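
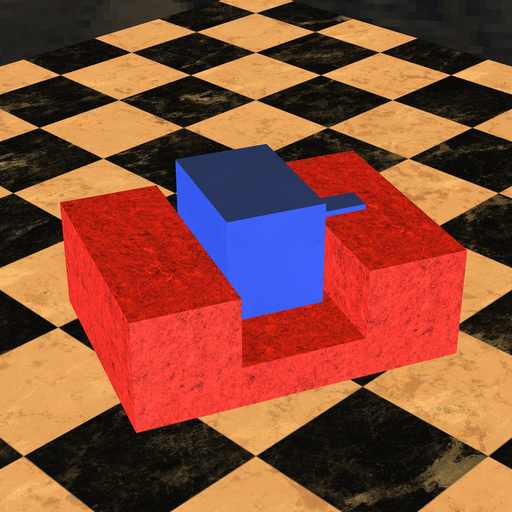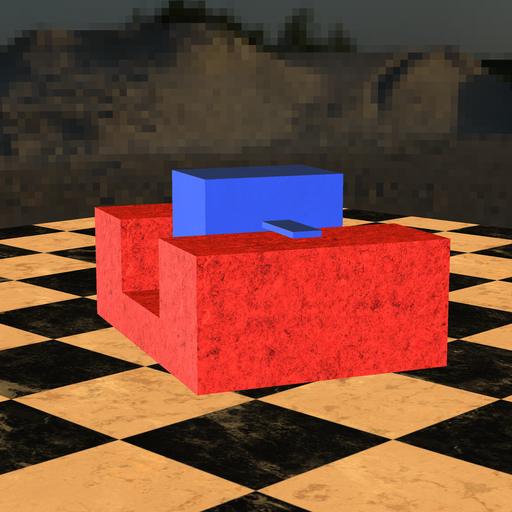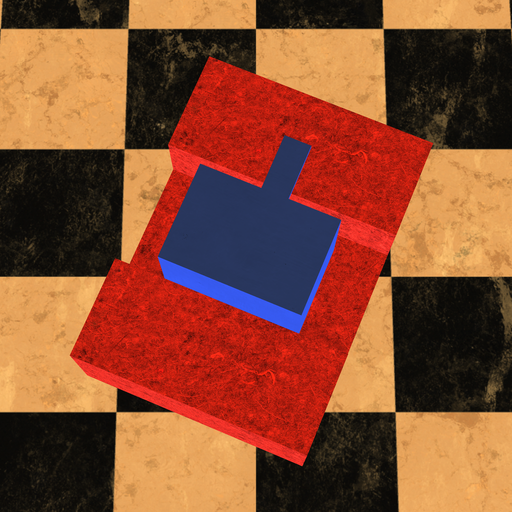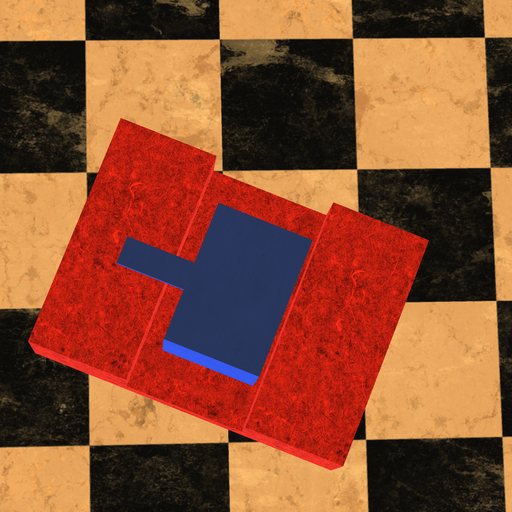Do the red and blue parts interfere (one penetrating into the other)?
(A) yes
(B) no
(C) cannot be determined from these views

(B) no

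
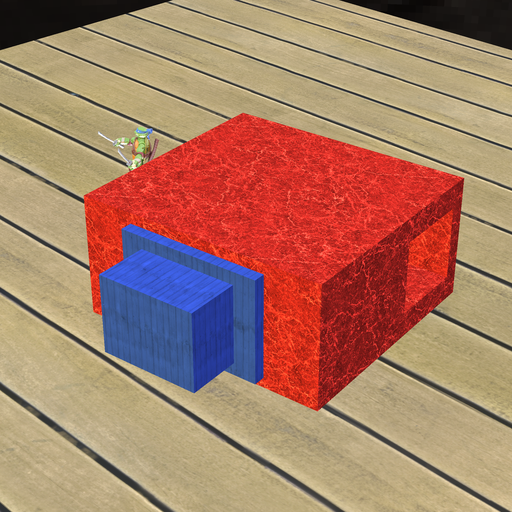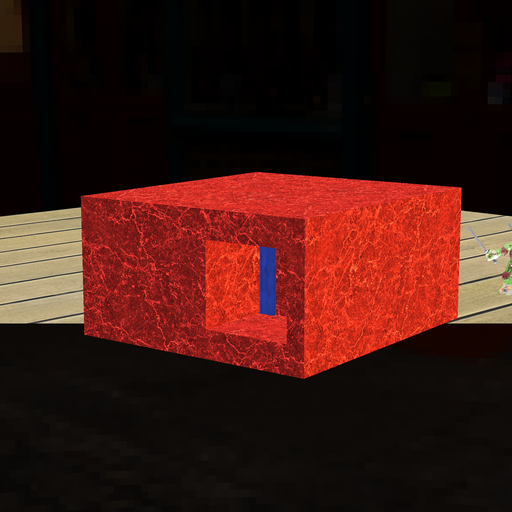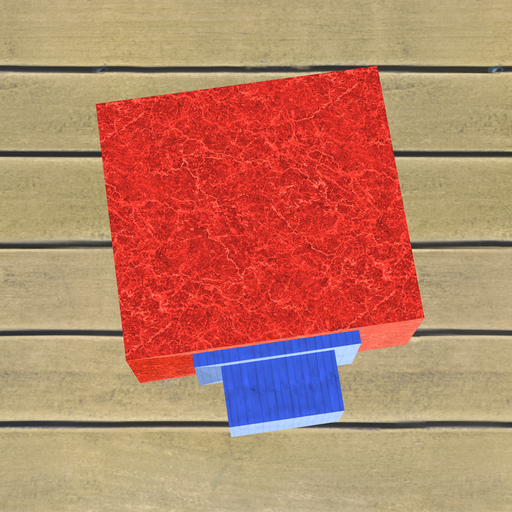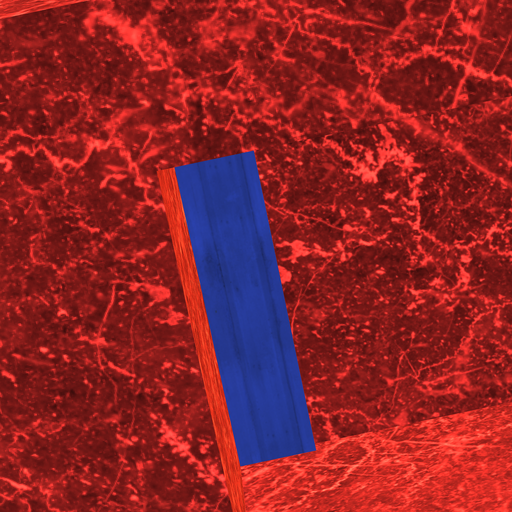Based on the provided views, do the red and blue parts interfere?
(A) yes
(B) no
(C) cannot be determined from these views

(A) yes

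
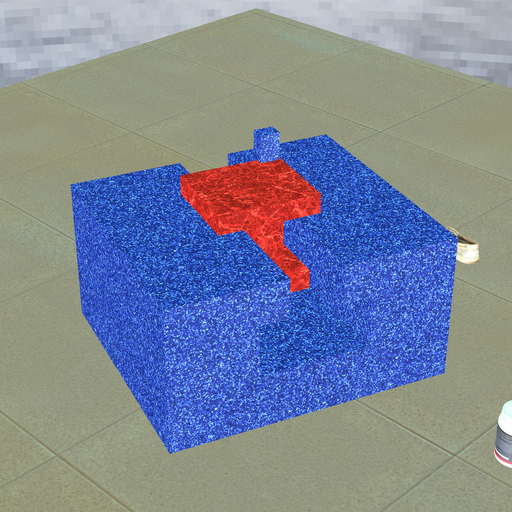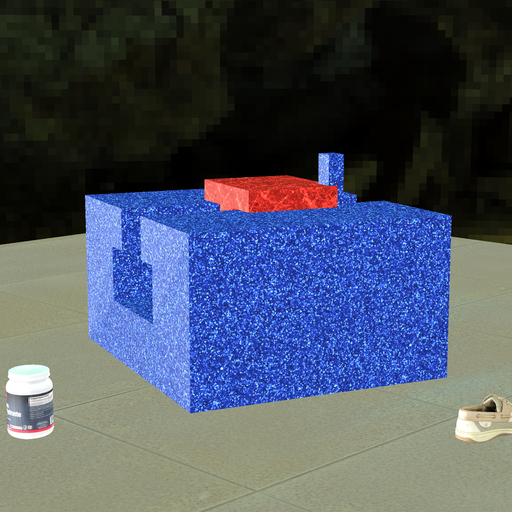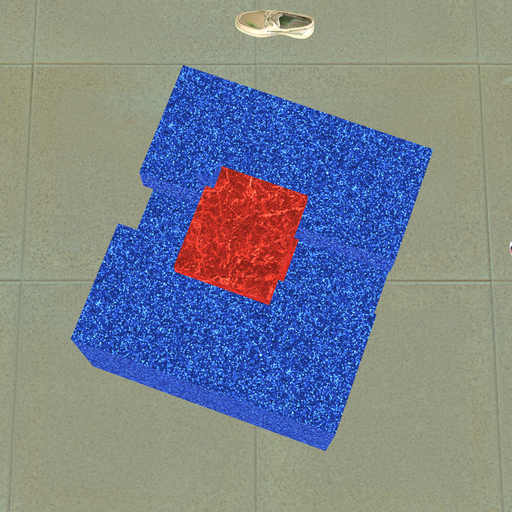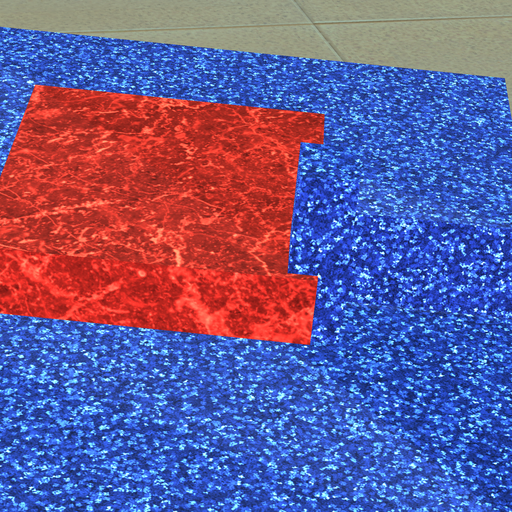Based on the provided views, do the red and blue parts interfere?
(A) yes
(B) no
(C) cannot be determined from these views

(A) yes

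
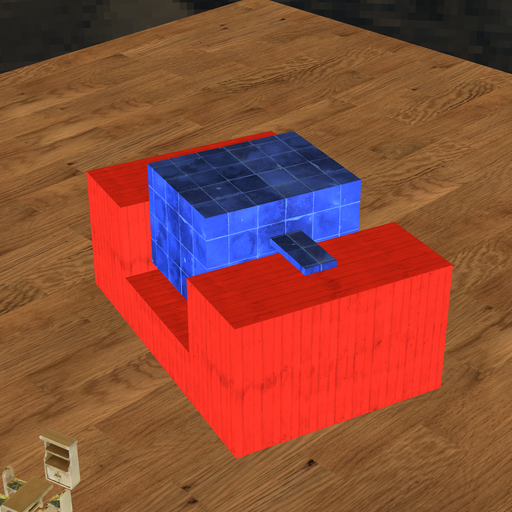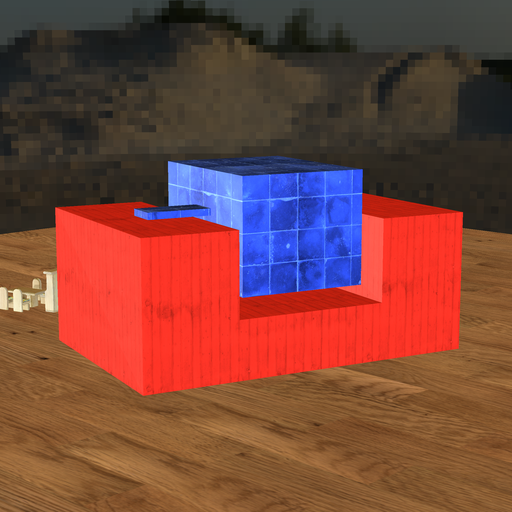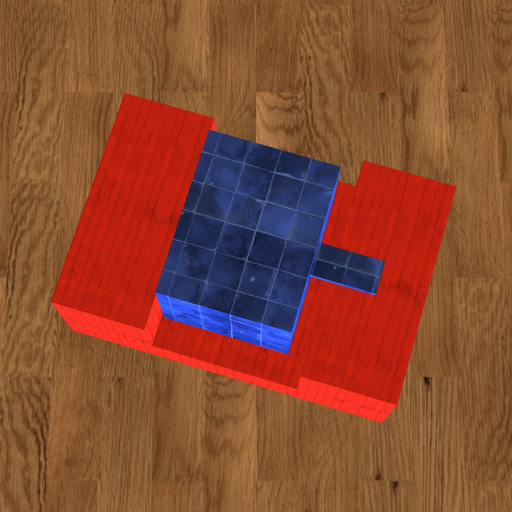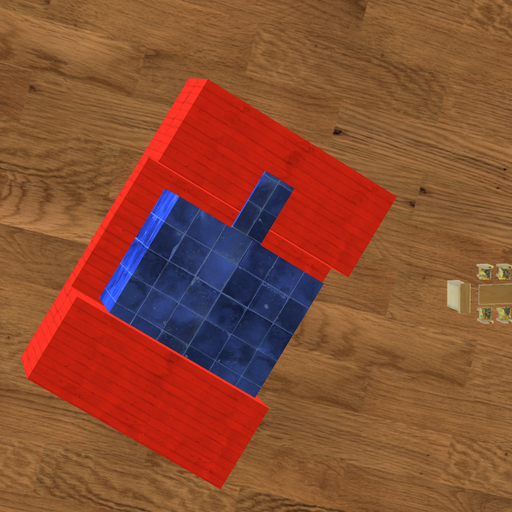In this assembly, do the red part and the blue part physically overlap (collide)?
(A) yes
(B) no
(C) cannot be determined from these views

(B) no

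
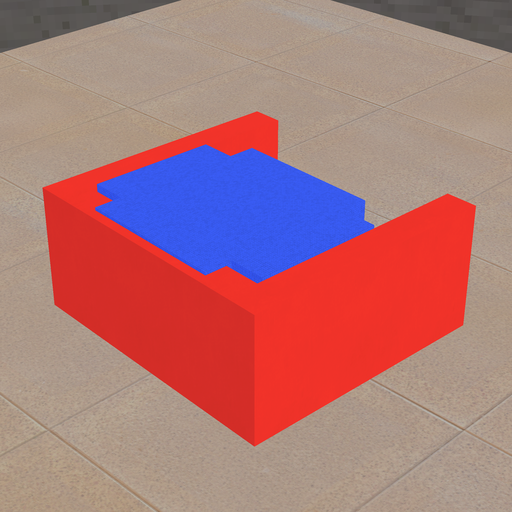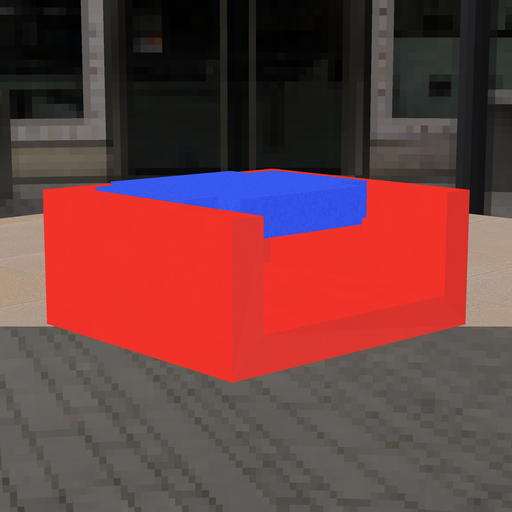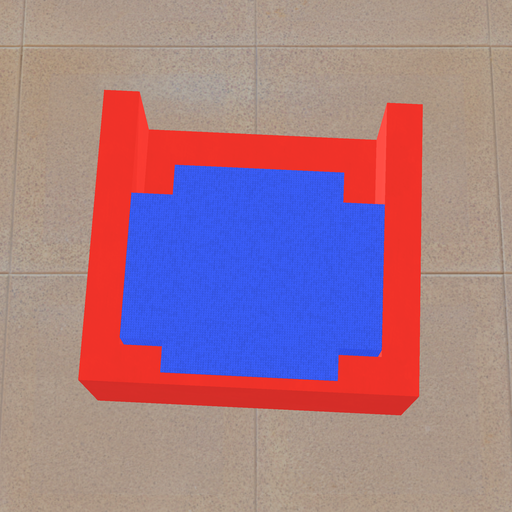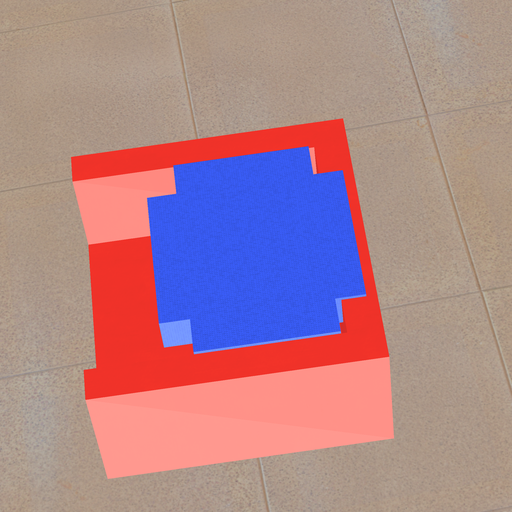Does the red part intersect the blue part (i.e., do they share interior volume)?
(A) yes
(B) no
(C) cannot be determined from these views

(A) yes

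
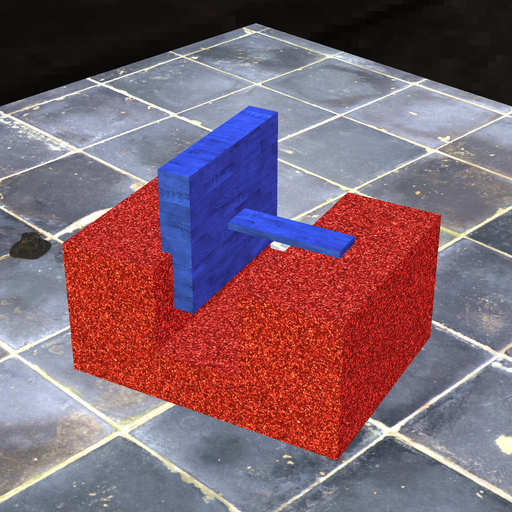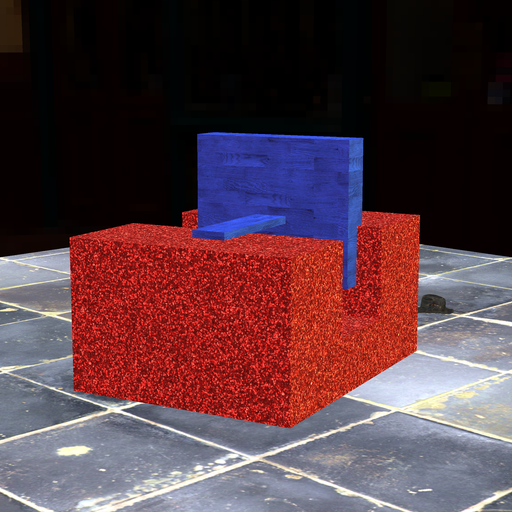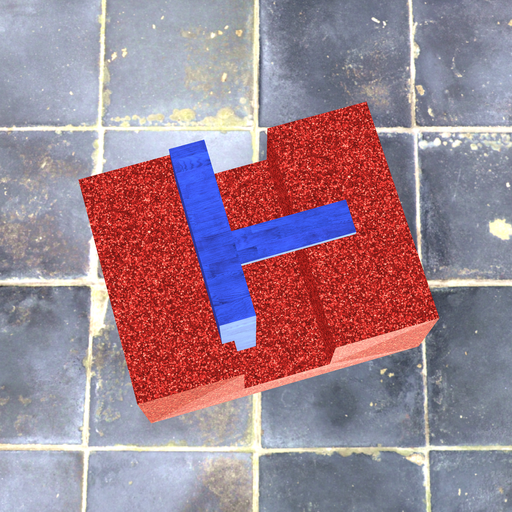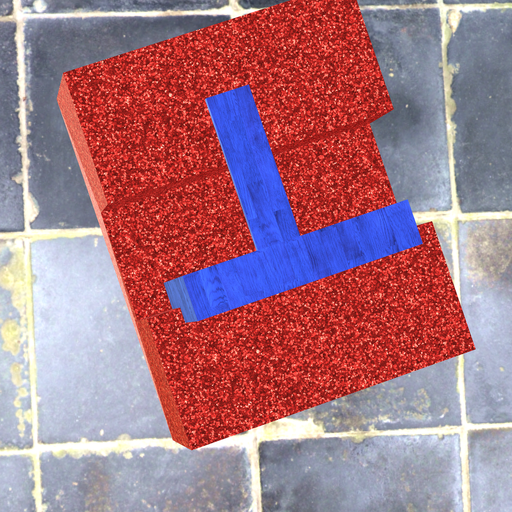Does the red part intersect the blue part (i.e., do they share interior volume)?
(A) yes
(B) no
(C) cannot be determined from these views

(A) yes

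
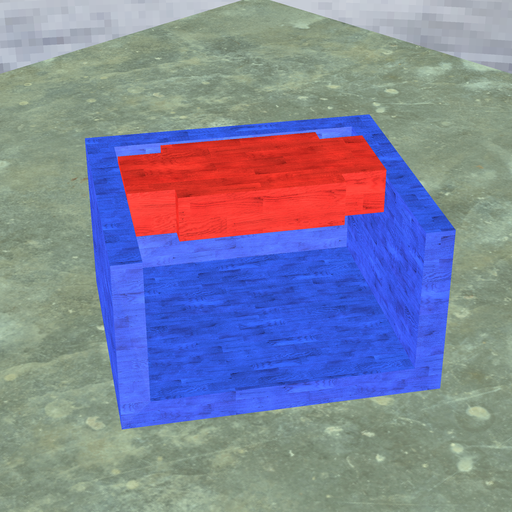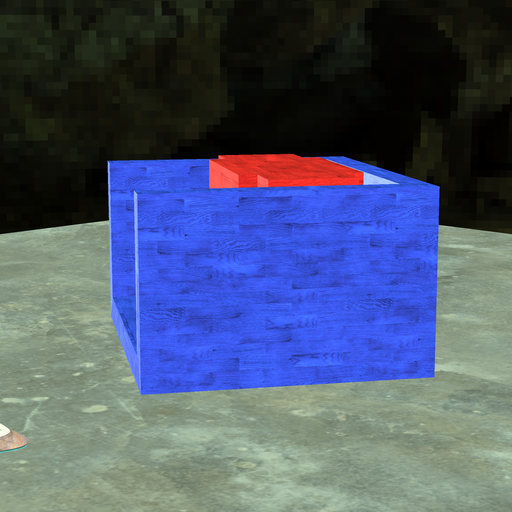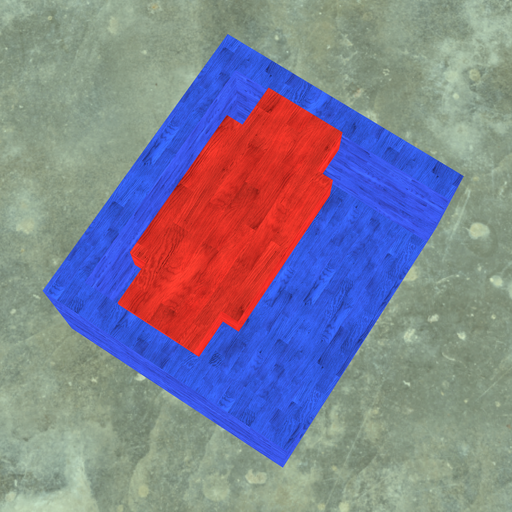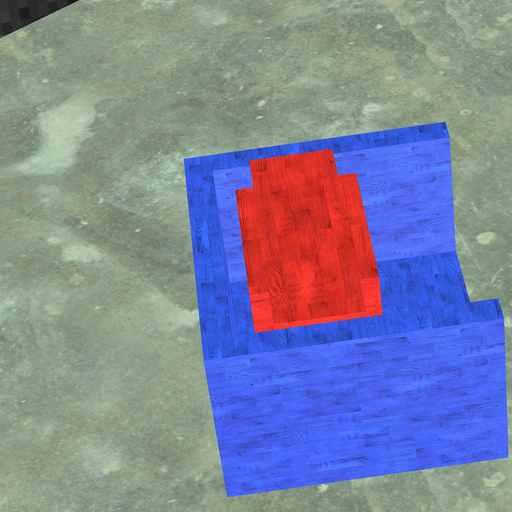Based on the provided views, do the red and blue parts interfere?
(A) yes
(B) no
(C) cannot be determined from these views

(B) no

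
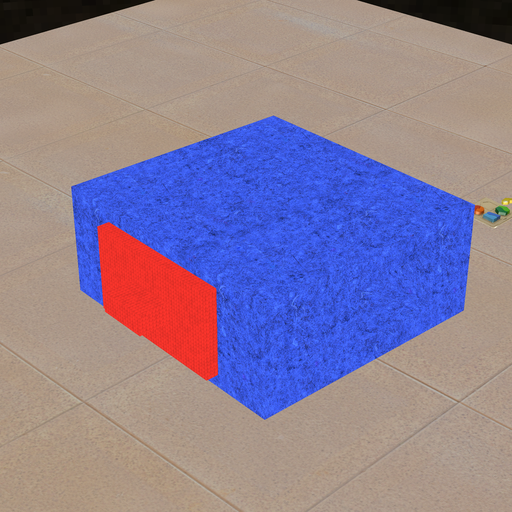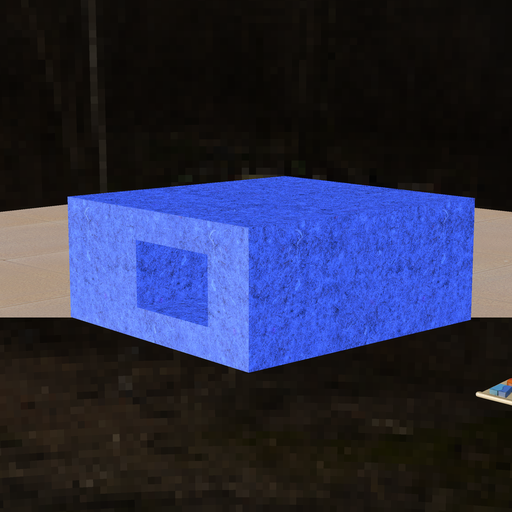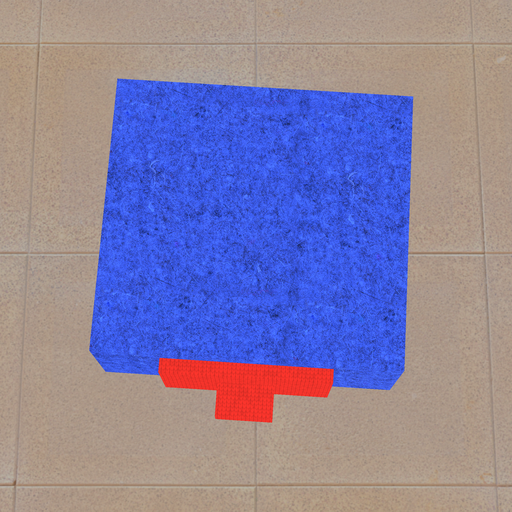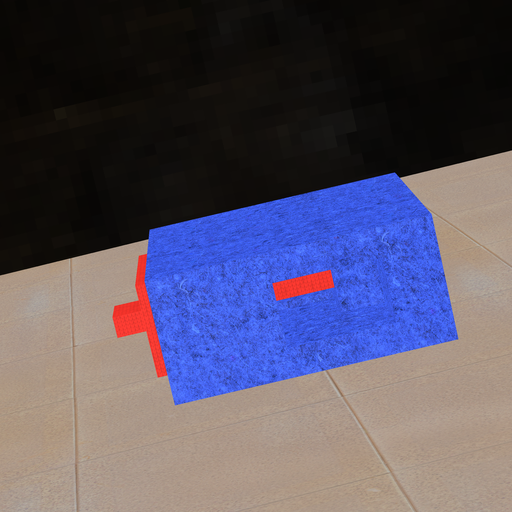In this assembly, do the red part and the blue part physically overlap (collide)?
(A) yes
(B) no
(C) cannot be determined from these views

(A) yes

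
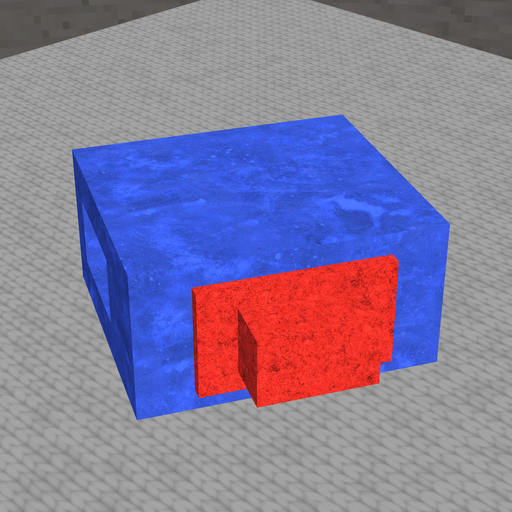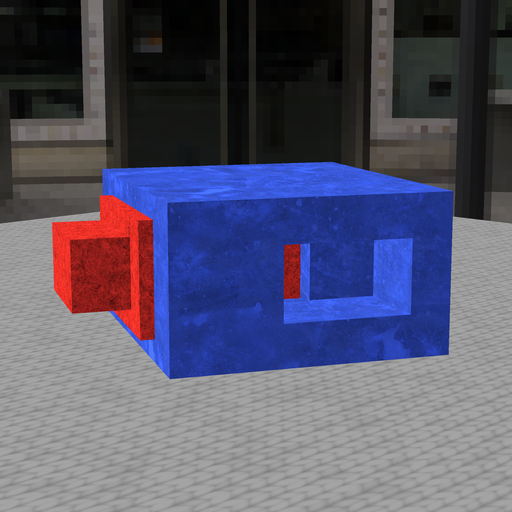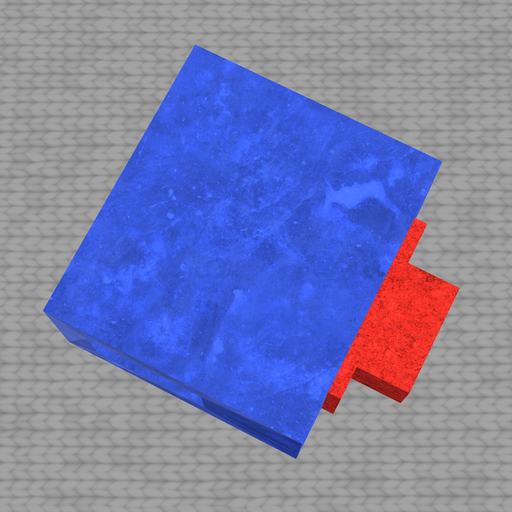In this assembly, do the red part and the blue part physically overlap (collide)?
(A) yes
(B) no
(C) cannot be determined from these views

(C) cannot be determined from these views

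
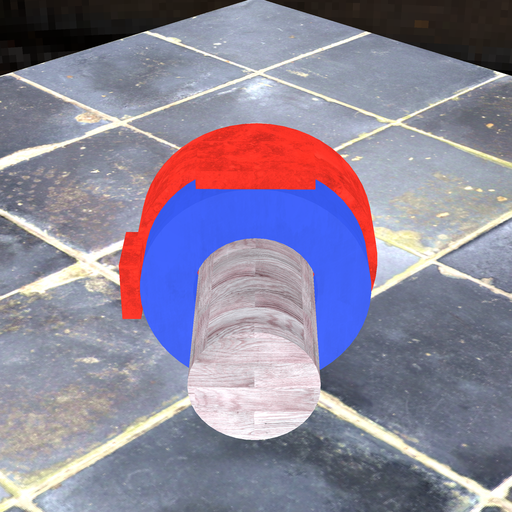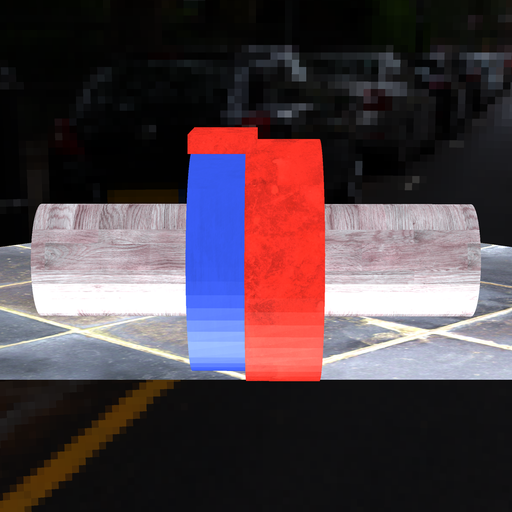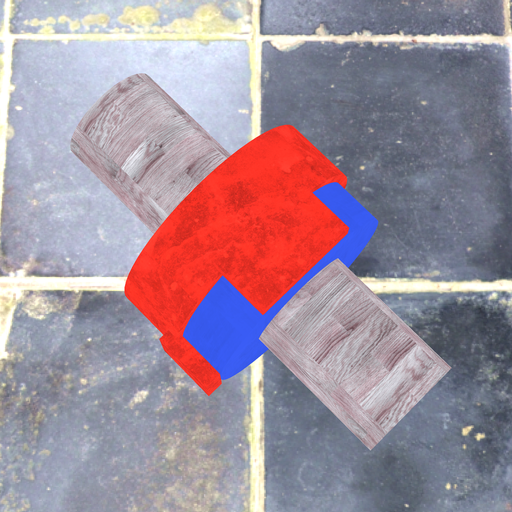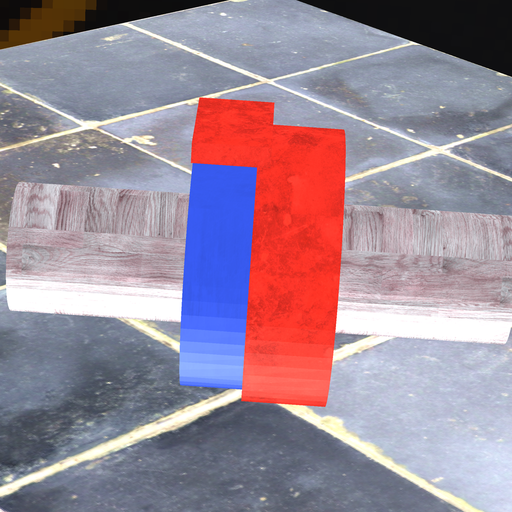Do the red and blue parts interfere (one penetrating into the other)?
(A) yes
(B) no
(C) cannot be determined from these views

(A) yes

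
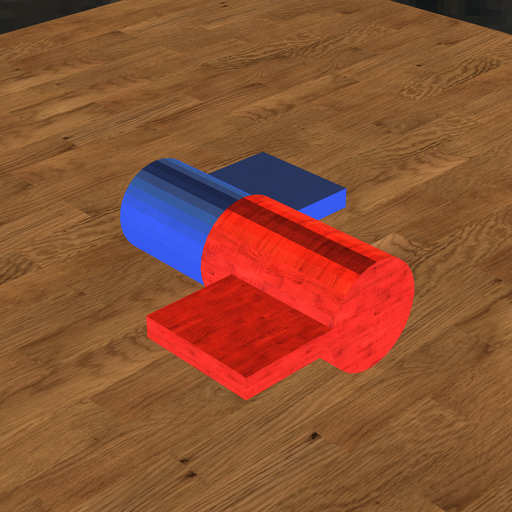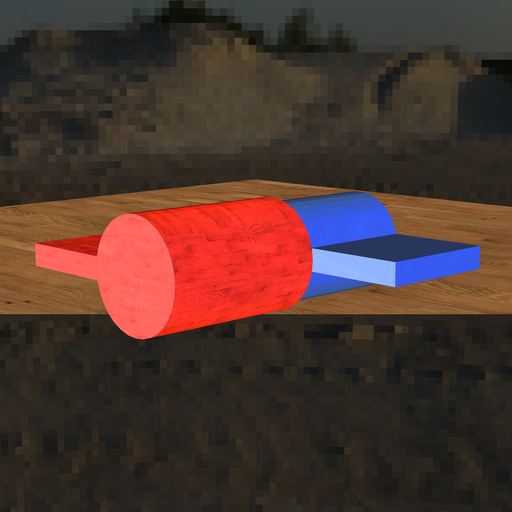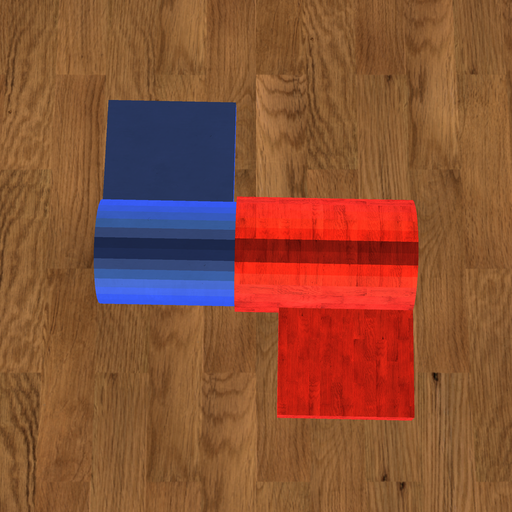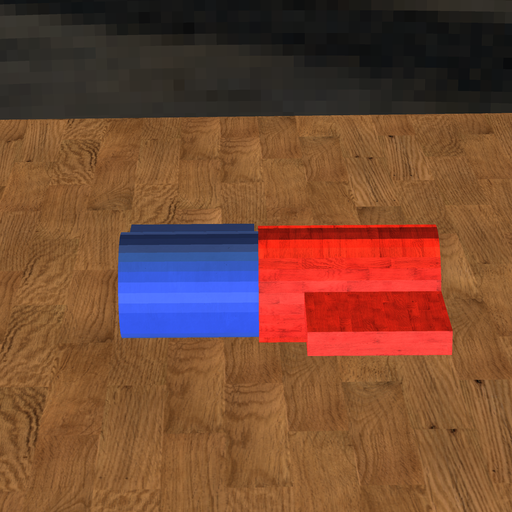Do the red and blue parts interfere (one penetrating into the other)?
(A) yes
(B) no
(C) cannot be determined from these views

(A) yes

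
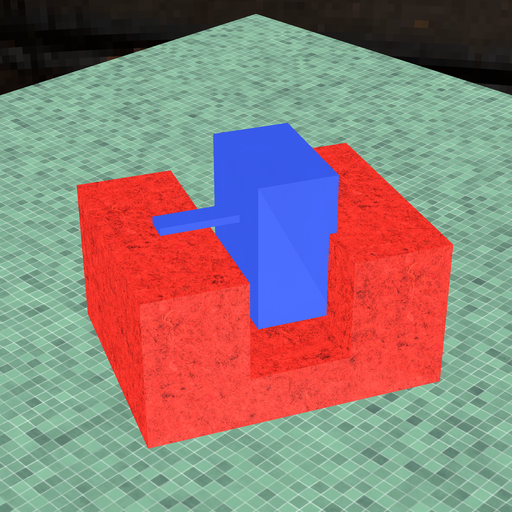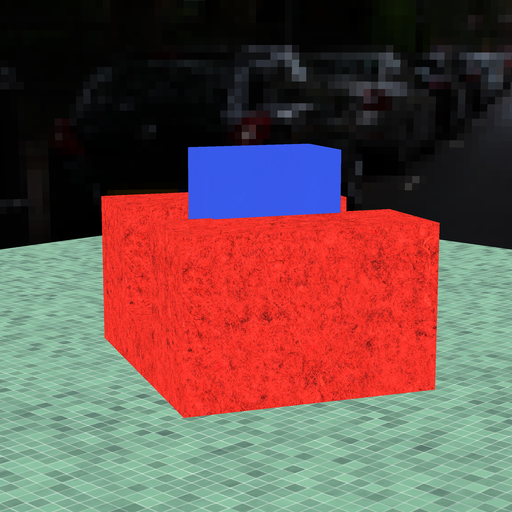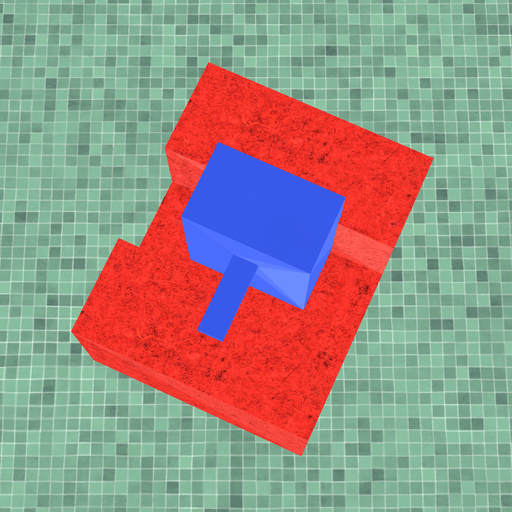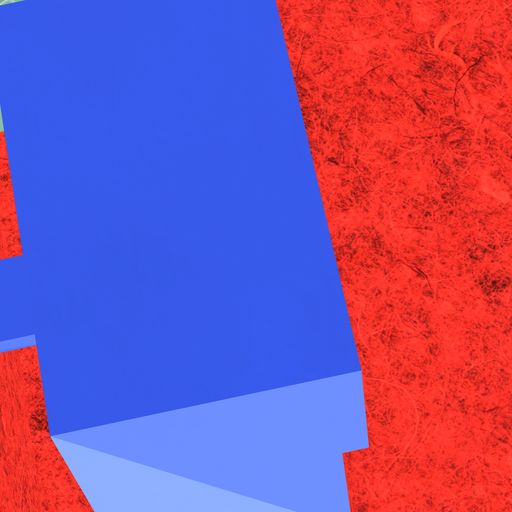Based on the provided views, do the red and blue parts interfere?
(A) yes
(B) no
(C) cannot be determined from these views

(A) yes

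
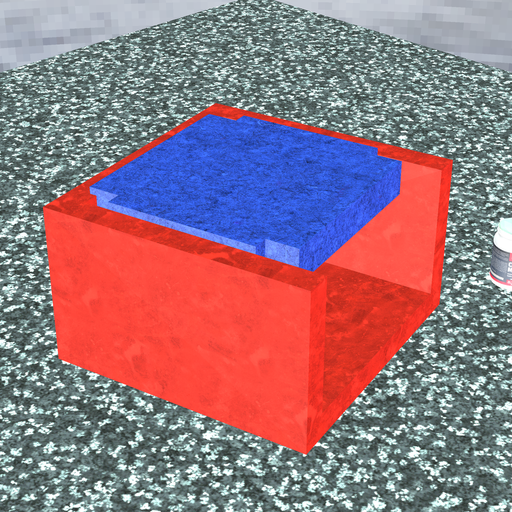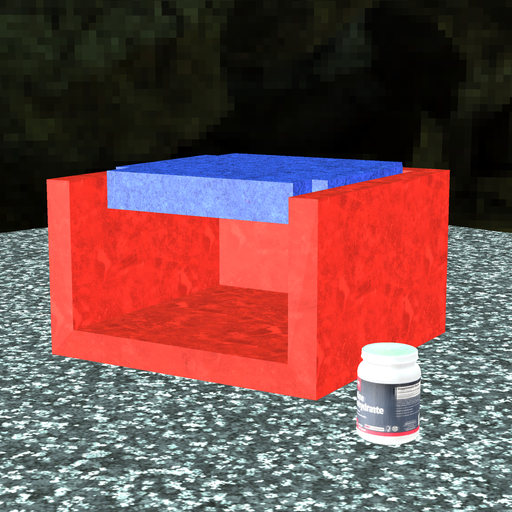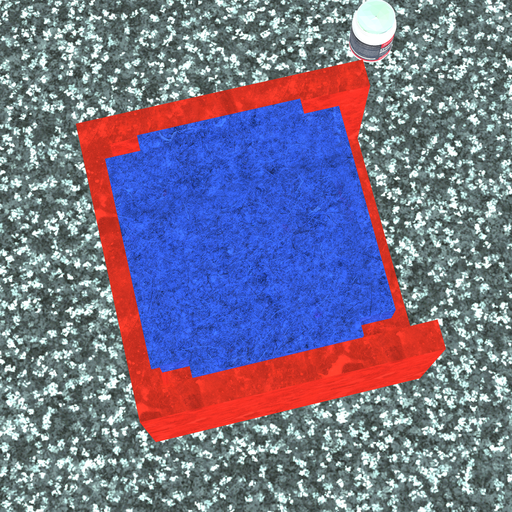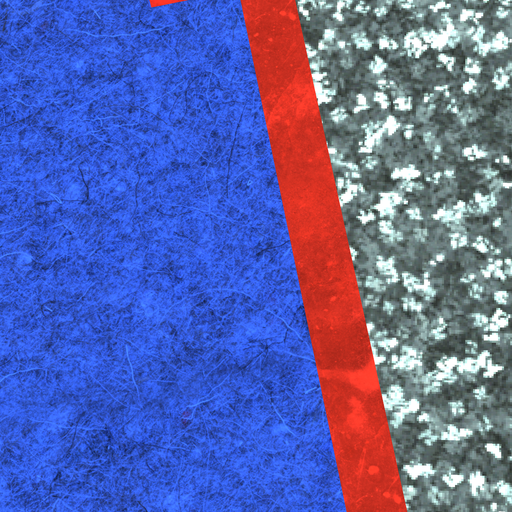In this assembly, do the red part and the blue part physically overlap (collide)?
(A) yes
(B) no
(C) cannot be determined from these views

(A) yes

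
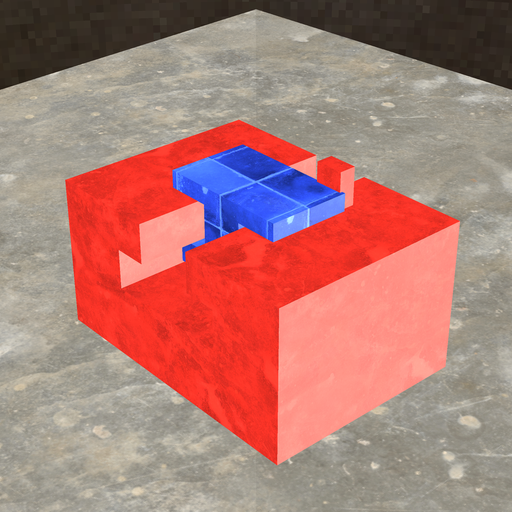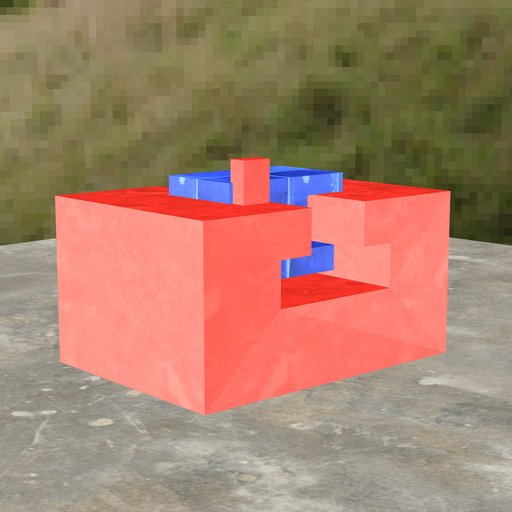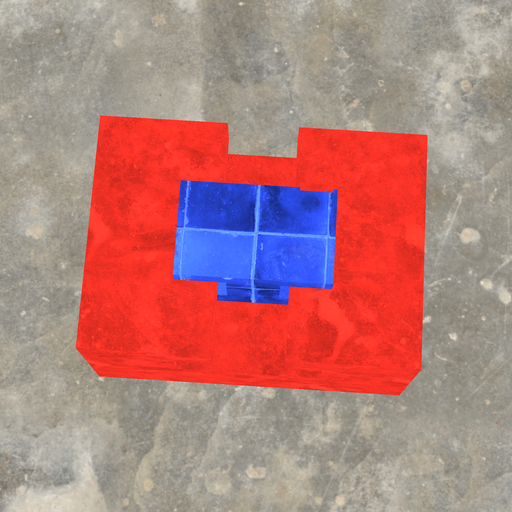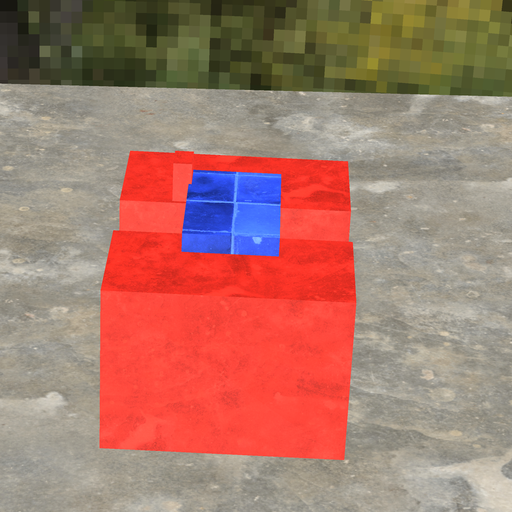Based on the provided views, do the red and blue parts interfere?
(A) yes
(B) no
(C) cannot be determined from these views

(A) yes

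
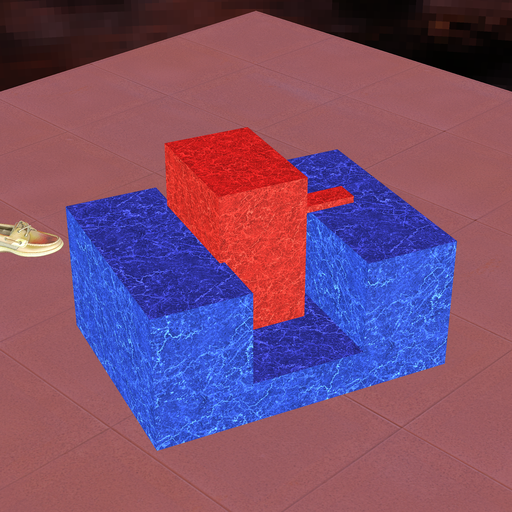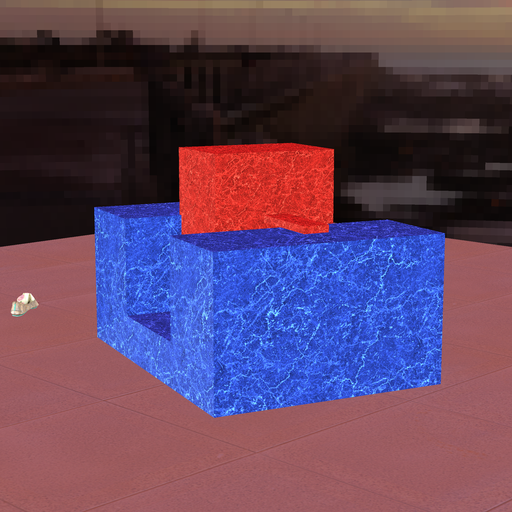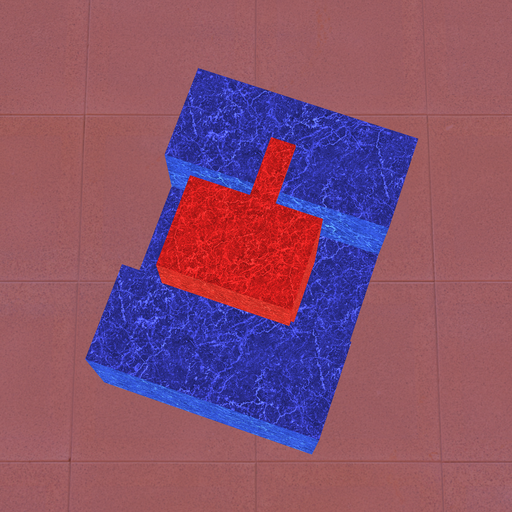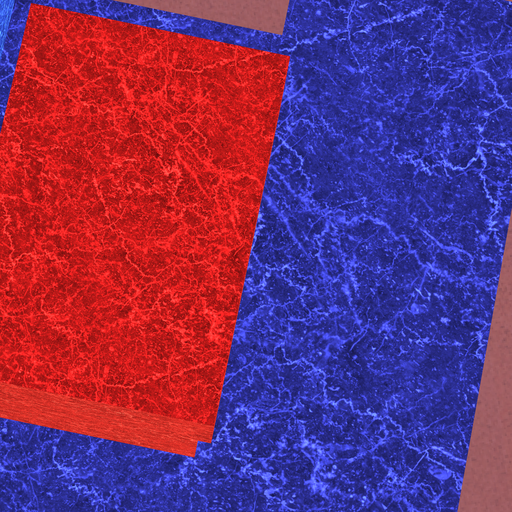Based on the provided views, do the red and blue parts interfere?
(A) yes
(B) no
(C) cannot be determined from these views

(A) yes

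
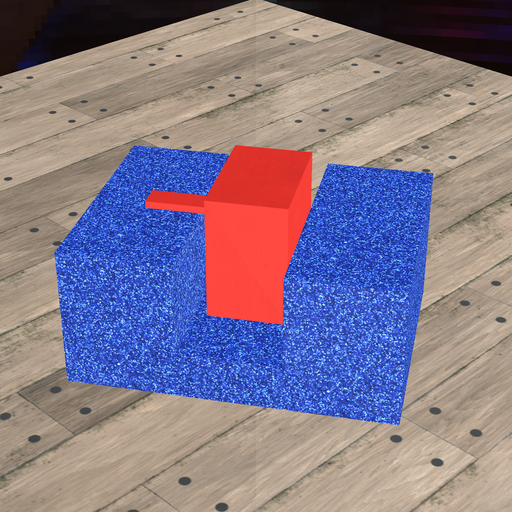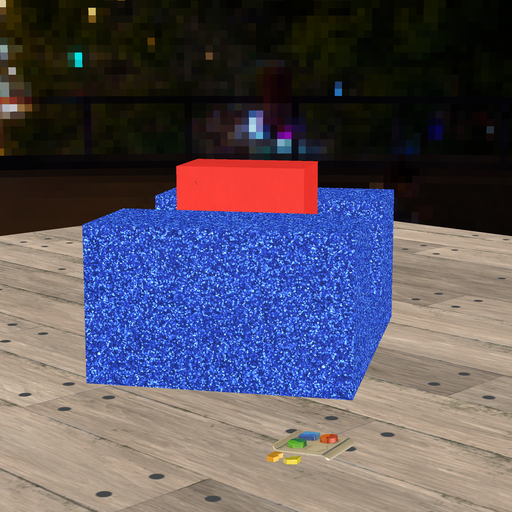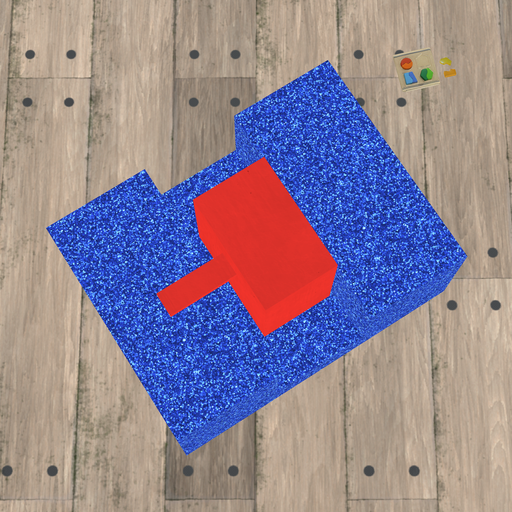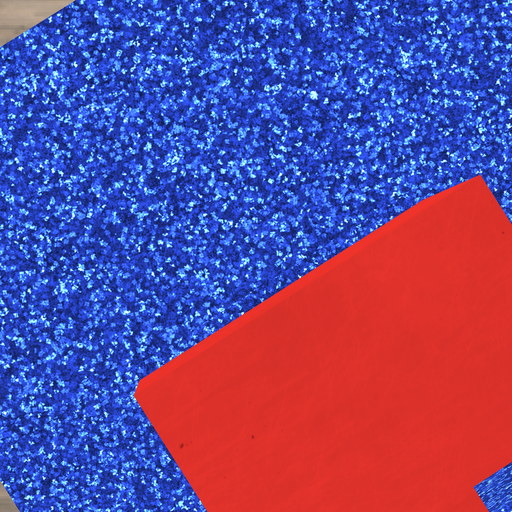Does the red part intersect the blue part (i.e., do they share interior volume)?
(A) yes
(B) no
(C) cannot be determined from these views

(B) no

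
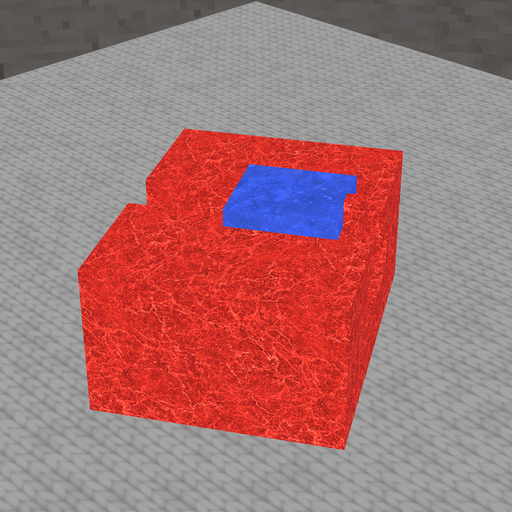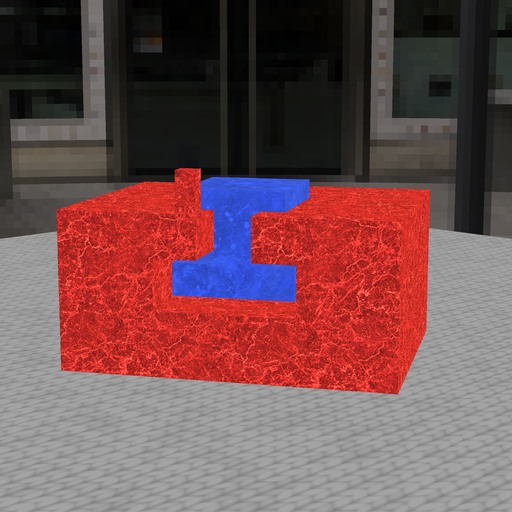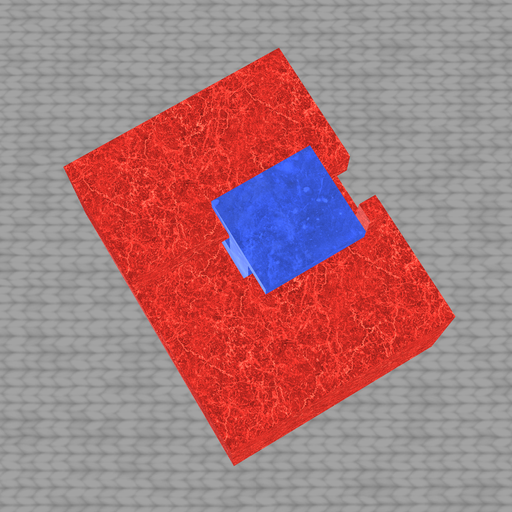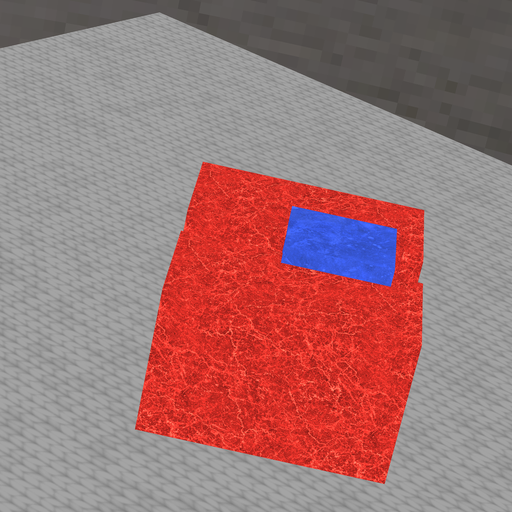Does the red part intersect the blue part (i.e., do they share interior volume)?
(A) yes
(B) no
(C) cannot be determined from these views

(B) no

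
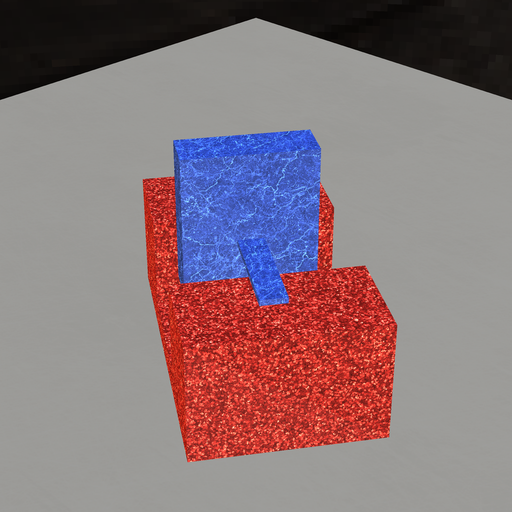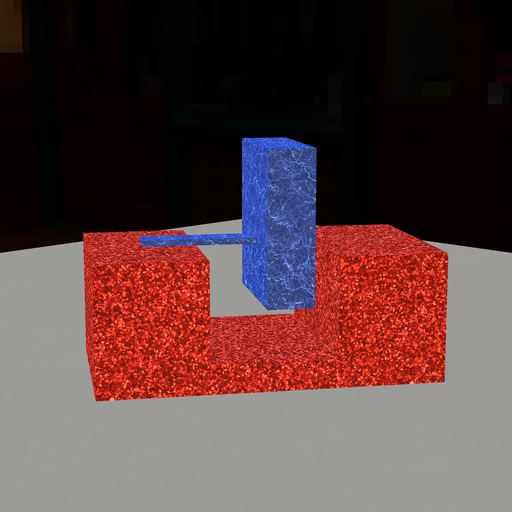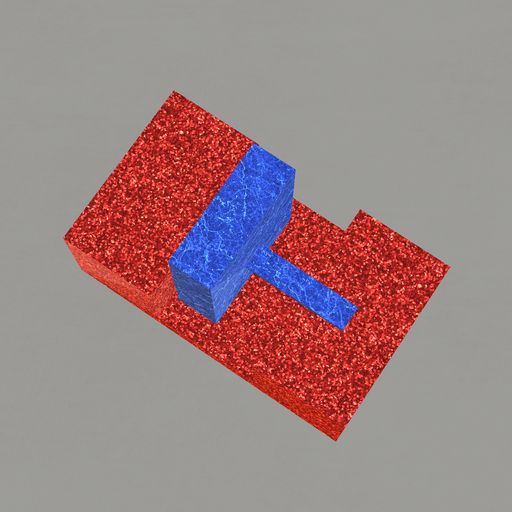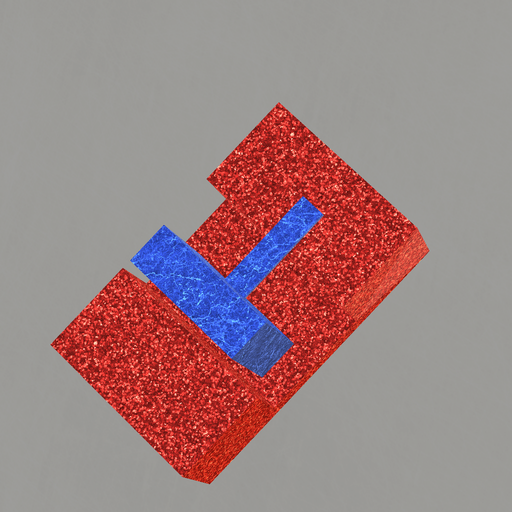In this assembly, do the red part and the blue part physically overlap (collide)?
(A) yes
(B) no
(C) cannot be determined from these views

(B) no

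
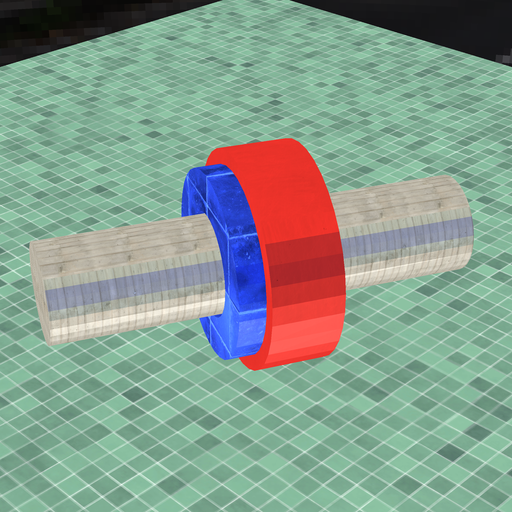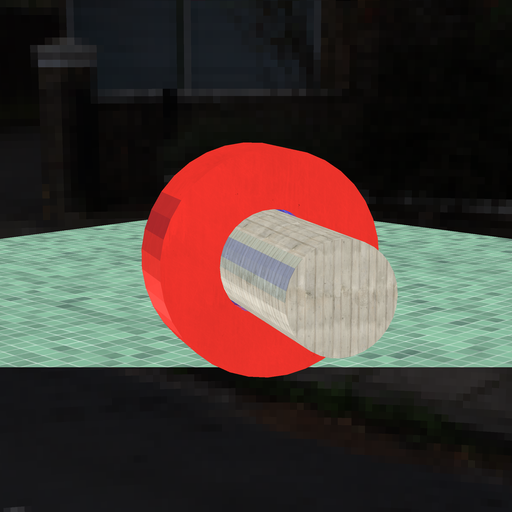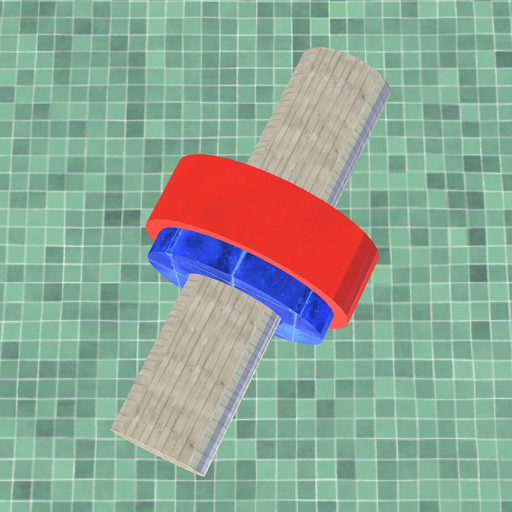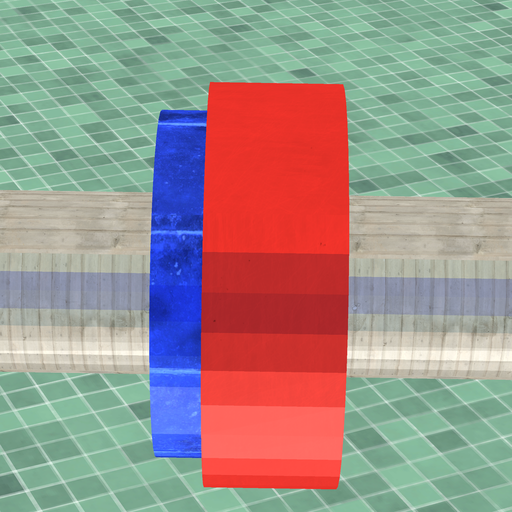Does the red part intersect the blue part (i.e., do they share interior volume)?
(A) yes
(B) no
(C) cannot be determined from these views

(A) yes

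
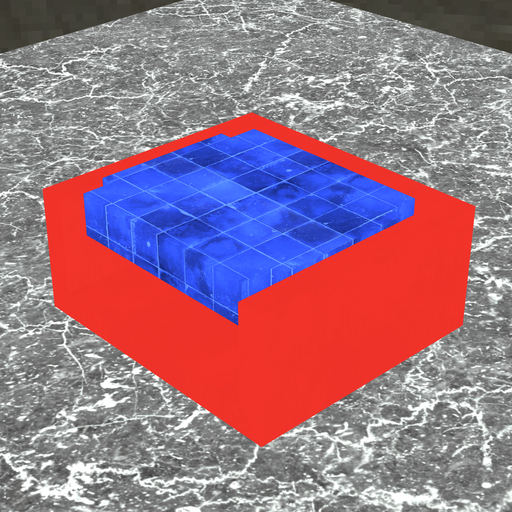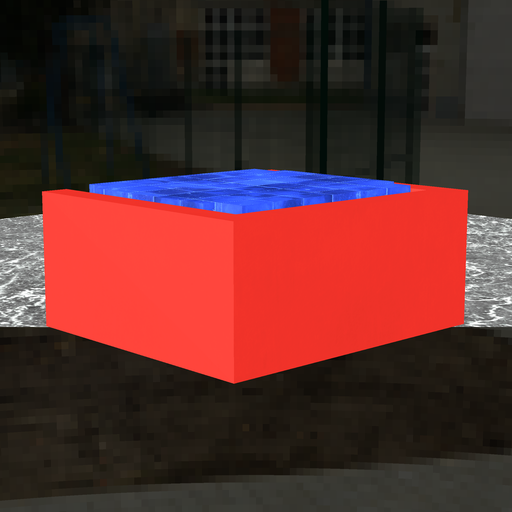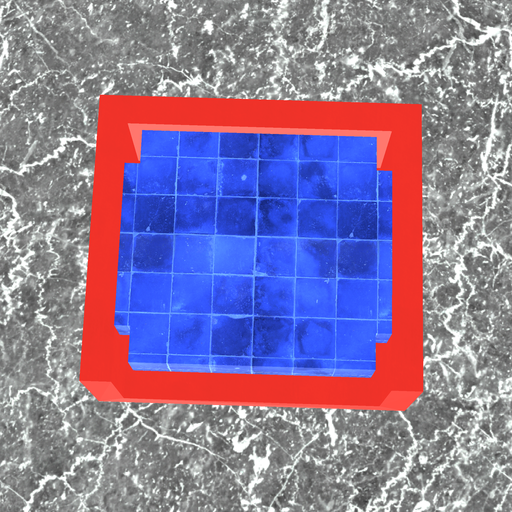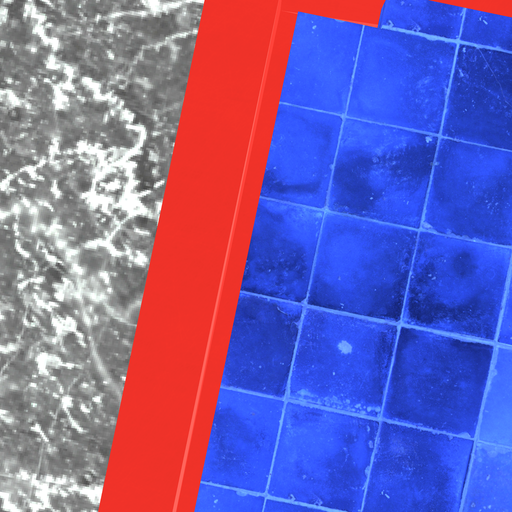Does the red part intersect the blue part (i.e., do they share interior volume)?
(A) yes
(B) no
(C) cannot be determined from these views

(B) no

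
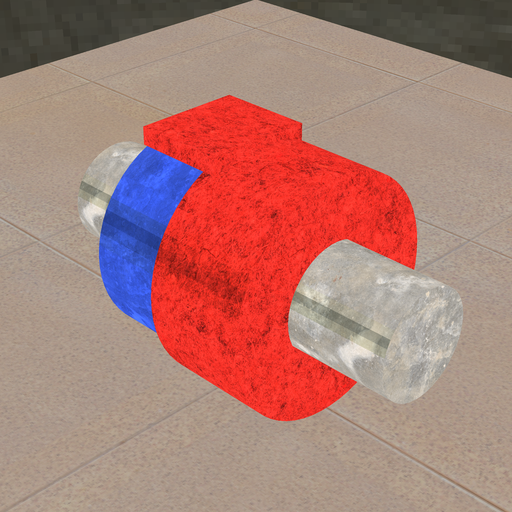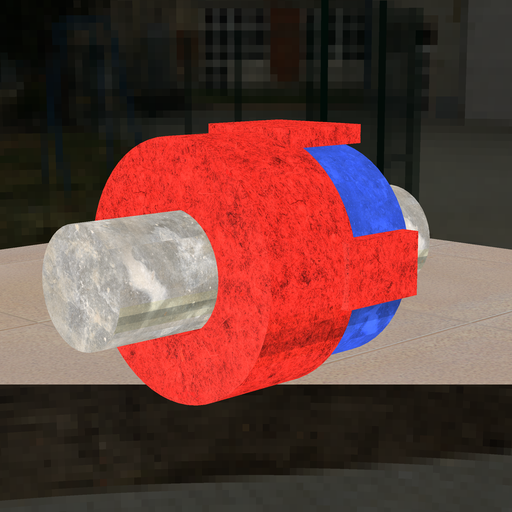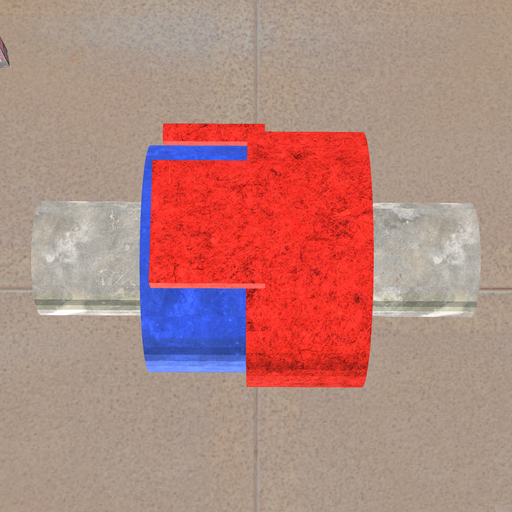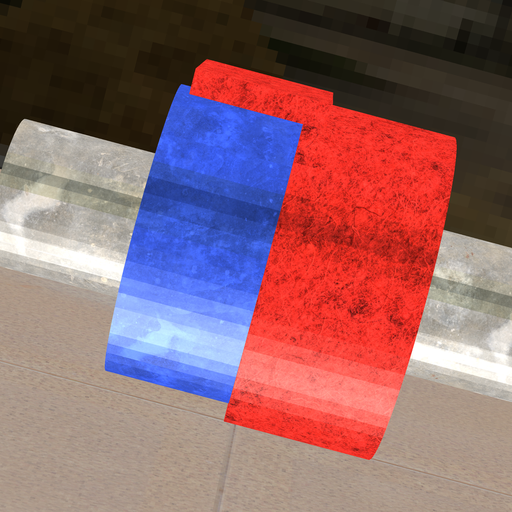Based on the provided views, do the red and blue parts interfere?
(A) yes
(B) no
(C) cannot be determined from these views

(A) yes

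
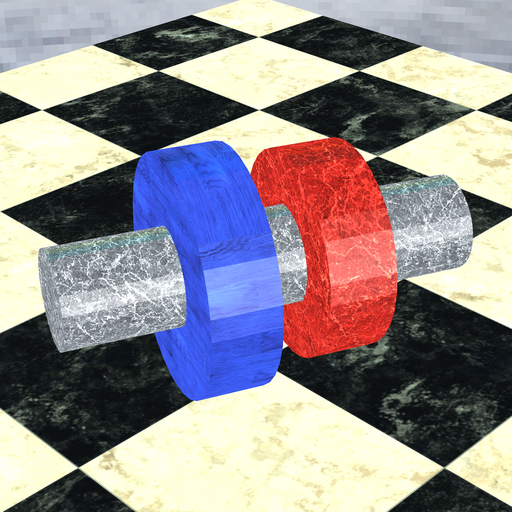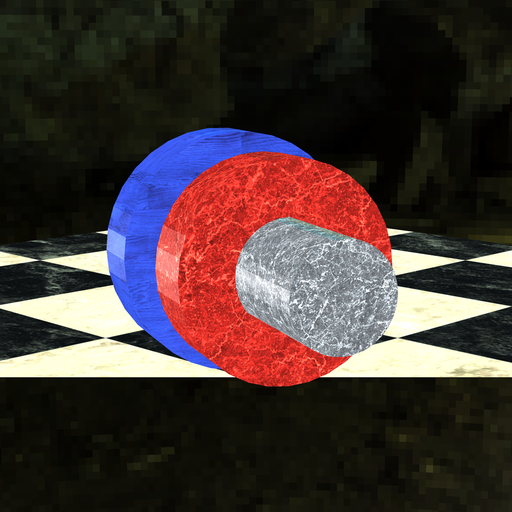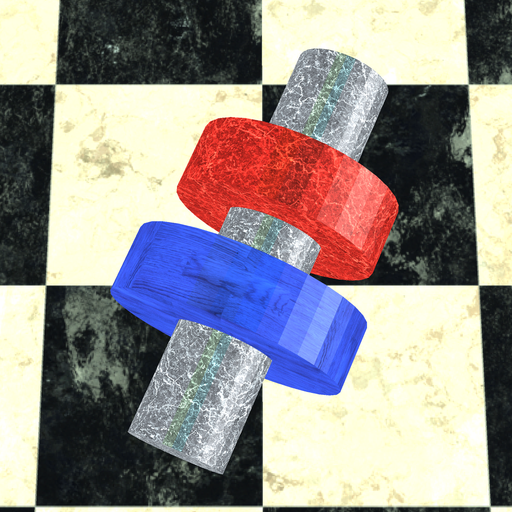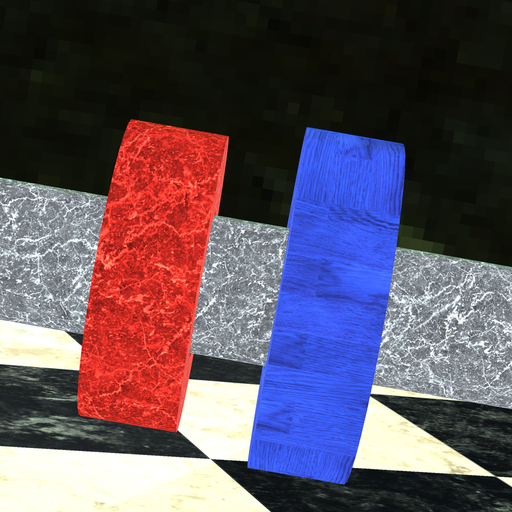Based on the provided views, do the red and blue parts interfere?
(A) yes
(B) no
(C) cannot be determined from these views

(B) no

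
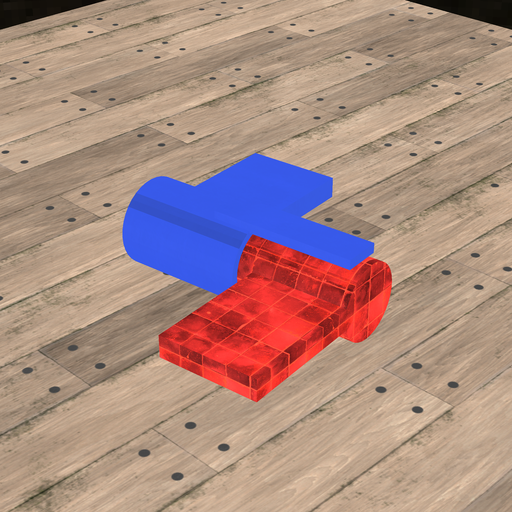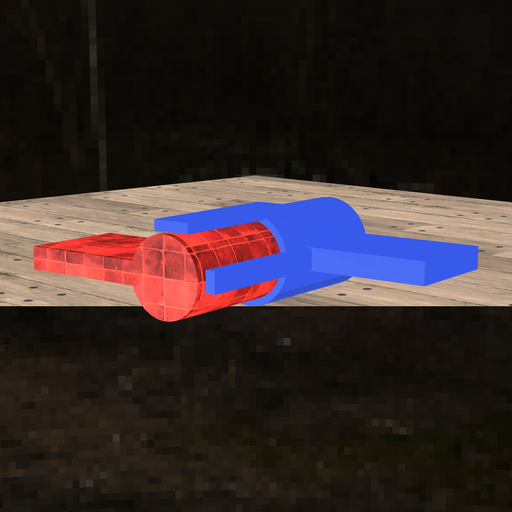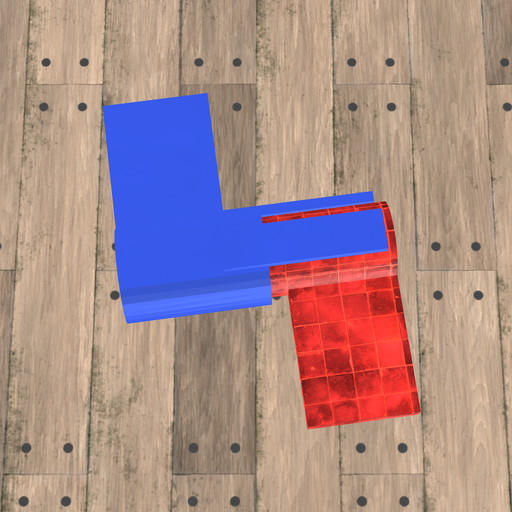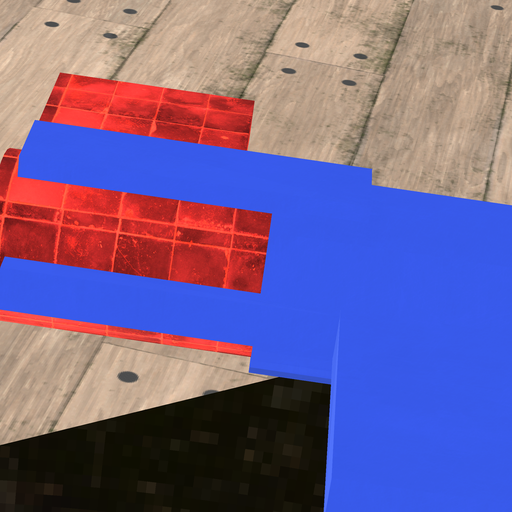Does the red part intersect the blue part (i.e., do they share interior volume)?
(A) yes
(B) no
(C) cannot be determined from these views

(A) yes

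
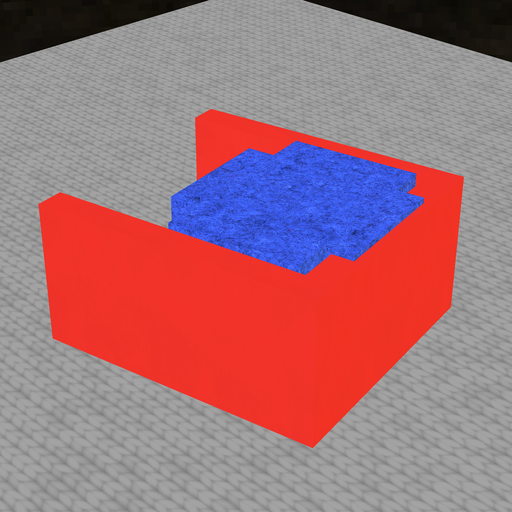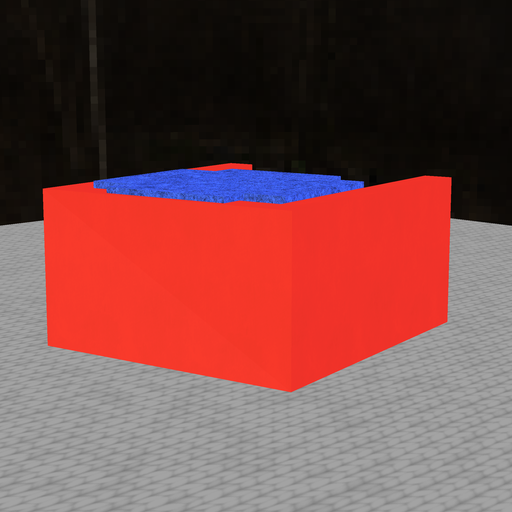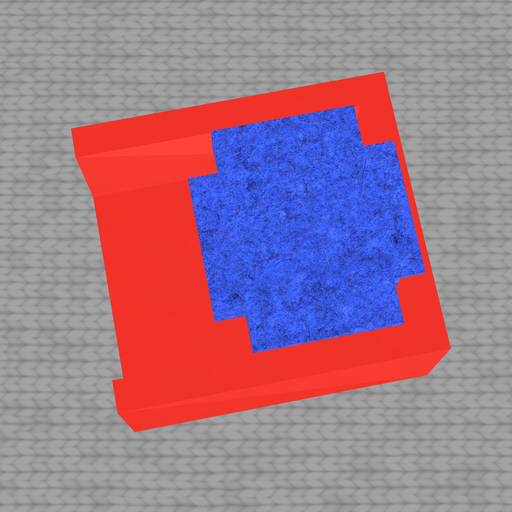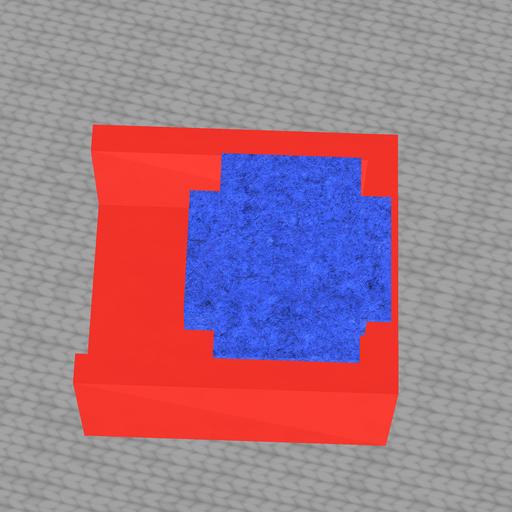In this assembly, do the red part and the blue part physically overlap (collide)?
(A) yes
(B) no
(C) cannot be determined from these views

(A) yes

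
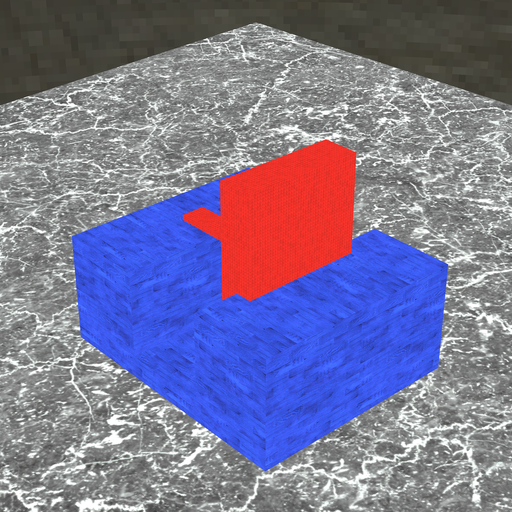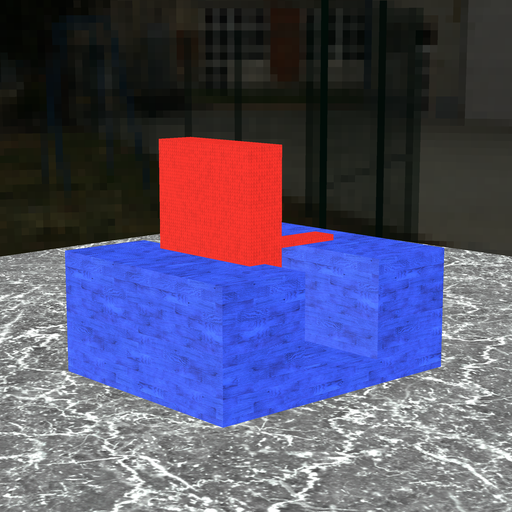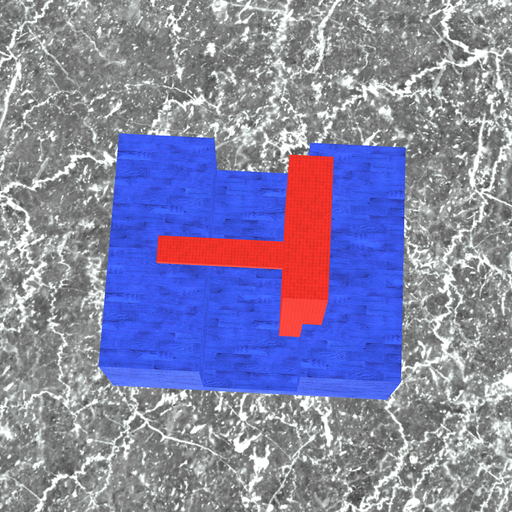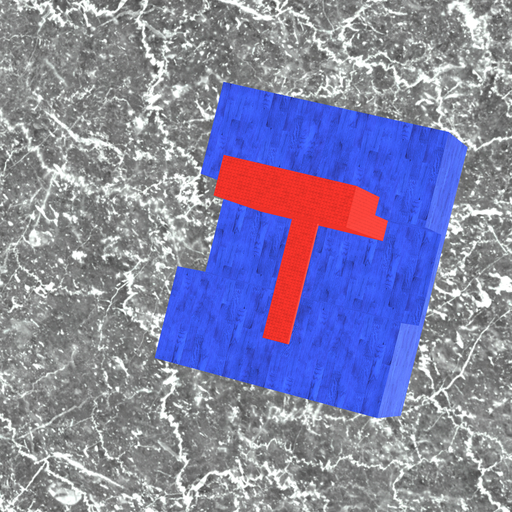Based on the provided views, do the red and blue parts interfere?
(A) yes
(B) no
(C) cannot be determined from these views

(A) yes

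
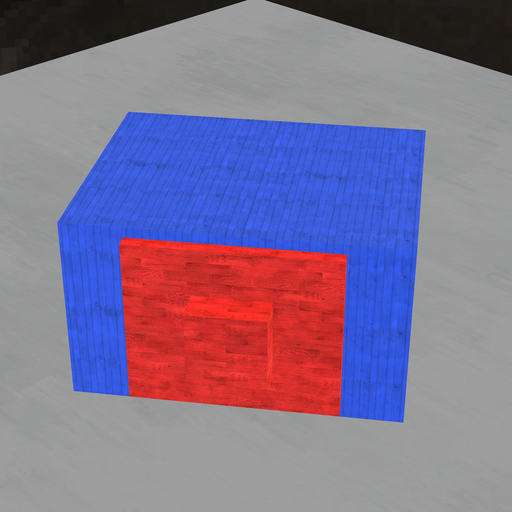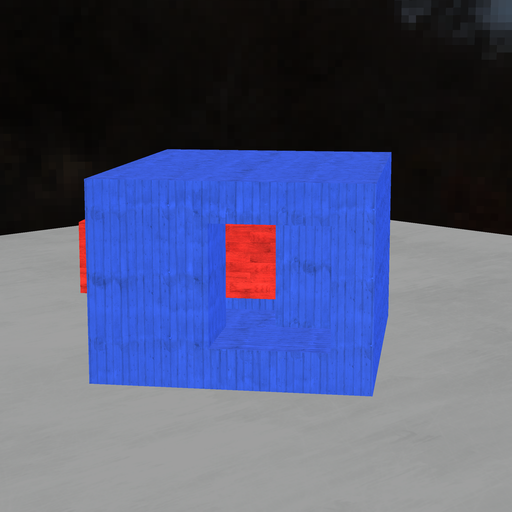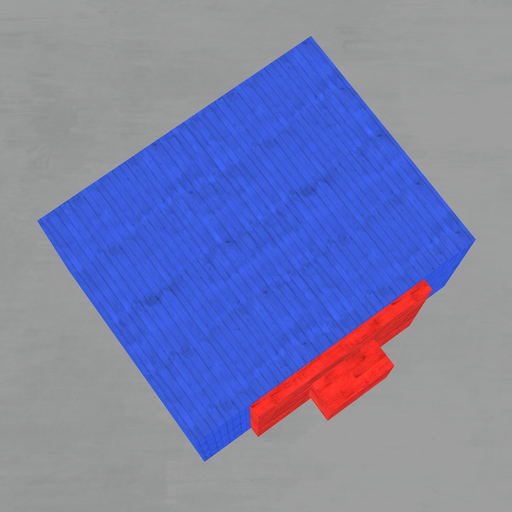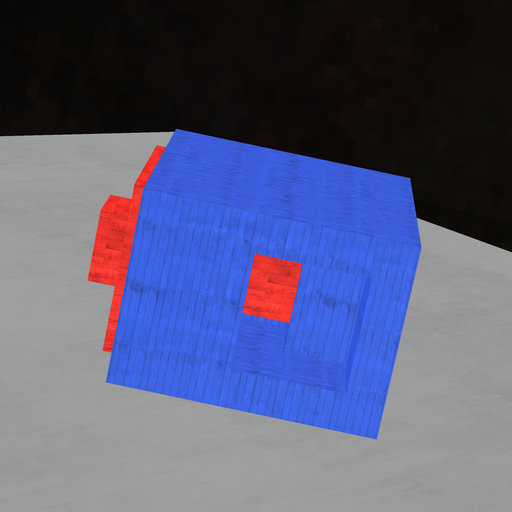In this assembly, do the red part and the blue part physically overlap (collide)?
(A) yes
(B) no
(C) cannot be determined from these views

(A) yes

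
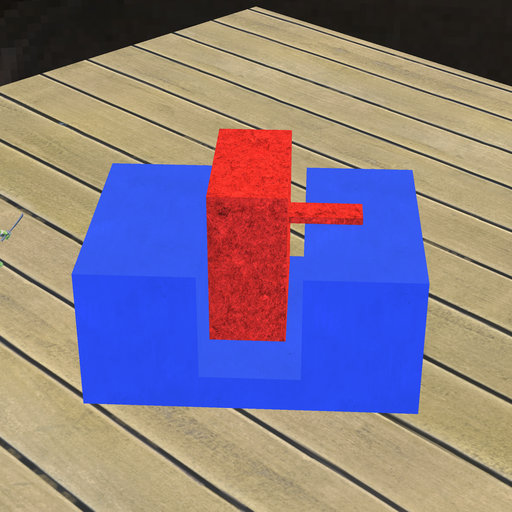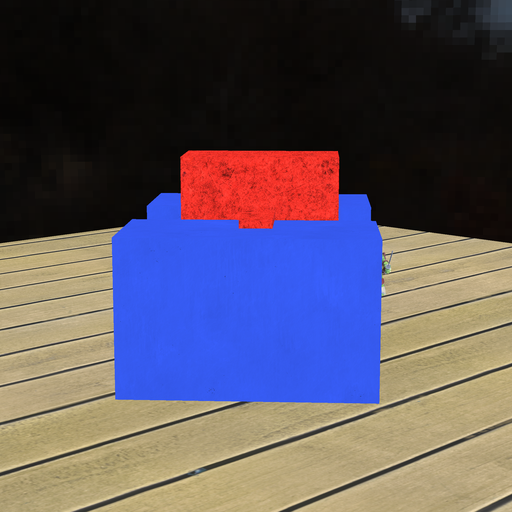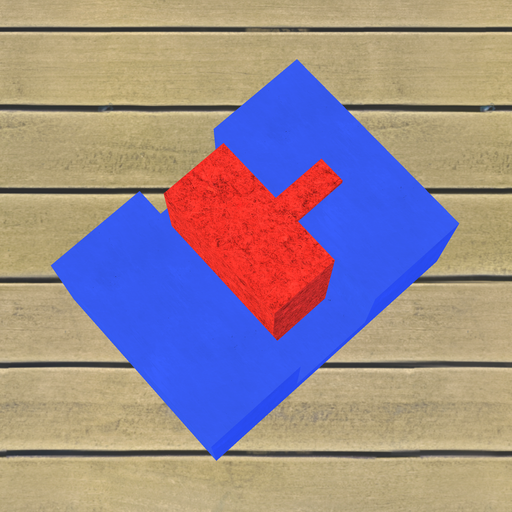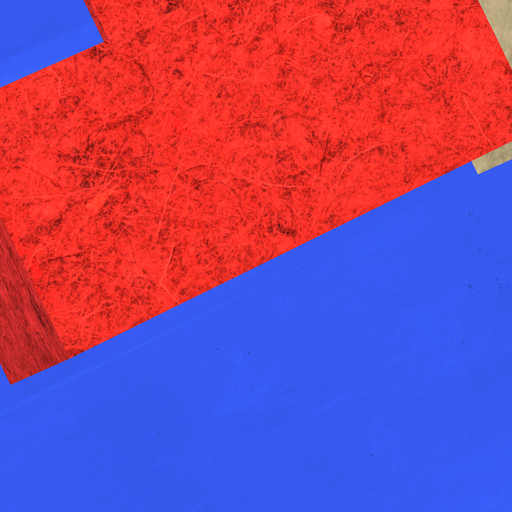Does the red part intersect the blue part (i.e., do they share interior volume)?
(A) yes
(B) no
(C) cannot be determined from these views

(B) no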